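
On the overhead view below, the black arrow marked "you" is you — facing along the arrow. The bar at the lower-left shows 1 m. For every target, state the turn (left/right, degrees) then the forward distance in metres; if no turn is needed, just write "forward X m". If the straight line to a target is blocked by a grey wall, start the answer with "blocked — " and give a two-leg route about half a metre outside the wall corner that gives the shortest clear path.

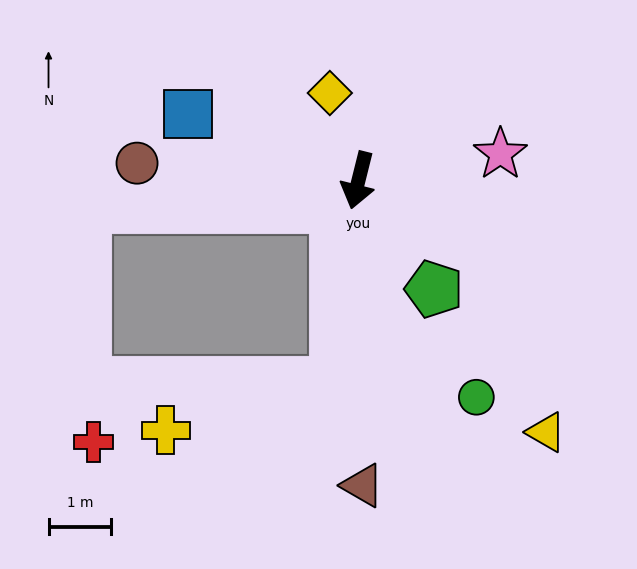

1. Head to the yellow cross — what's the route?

blocked — turn left 8°, forward 3.3 m, then turn right 69°, forward 2.8 m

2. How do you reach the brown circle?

turn right 80°, forward 3.5 m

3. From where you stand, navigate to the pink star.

turn left 115°, forward 2.3 m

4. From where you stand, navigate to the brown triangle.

turn left 15°, forward 4.9 m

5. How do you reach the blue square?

turn right 97°, forward 2.9 m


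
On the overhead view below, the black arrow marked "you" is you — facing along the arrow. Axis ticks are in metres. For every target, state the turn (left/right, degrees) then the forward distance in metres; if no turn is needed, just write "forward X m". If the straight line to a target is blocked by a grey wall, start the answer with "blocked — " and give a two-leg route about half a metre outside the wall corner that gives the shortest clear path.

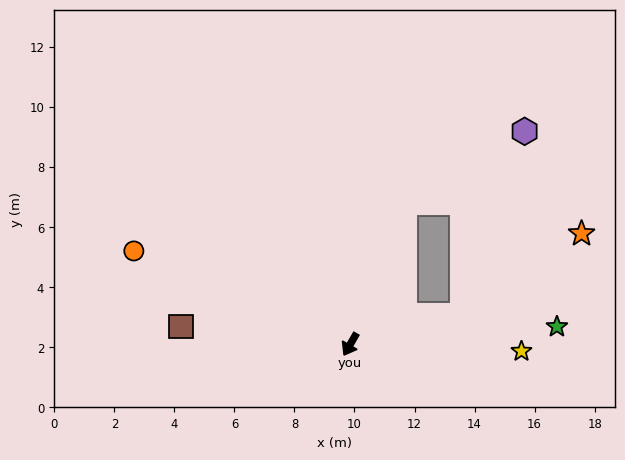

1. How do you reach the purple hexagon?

blocked — turn right 171°, forward 5.1 m, then turn right 38°, forward 4.6 m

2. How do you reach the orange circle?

turn right 83°, forward 7.9 m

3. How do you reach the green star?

turn left 125°, forward 6.9 m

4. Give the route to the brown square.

turn right 66°, forward 5.7 m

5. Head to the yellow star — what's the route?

turn left 118°, forward 5.7 m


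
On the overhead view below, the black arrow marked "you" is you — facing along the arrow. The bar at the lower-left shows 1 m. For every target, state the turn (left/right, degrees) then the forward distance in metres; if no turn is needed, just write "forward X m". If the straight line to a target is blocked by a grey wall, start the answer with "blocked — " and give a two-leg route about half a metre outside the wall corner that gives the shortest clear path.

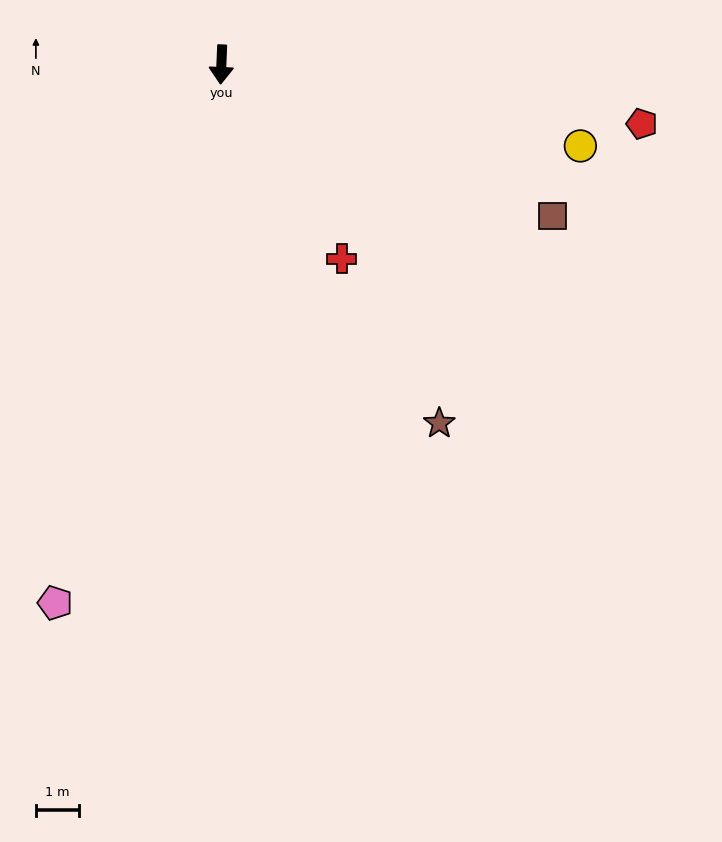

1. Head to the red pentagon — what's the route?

turn left 84°, forward 9.9 m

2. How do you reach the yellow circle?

turn left 80°, forward 8.6 m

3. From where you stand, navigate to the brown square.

turn left 68°, forward 8.5 m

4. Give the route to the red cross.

turn left 34°, forward 5.3 m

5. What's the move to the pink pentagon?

turn right 15°, forward 13.1 m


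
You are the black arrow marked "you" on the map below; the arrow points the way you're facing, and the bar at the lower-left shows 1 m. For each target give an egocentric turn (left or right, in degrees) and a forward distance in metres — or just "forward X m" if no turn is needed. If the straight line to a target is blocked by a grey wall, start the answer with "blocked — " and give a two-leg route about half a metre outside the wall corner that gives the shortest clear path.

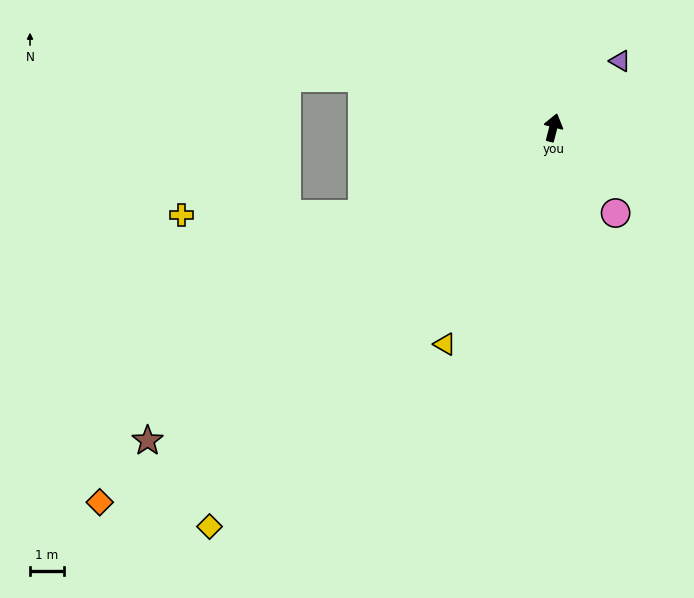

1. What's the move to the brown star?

turn left 142°, forward 15.0 m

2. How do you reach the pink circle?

turn right 129°, forward 3.1 m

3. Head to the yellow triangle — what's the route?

turn left 168°, forward 7.1 m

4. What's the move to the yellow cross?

blocked — turn left 129°, forward 6.2 m, then turn right 24°, forward 5.3 m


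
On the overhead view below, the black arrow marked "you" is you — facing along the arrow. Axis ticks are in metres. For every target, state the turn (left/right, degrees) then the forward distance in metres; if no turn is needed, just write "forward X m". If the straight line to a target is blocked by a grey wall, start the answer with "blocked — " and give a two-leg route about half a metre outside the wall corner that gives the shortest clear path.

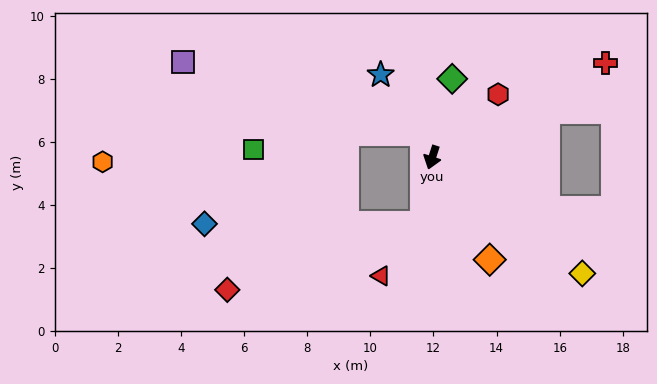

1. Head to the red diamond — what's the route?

blocked — turn left 11°, forward 2.1 m, then turn right 65°, forward 6.6 m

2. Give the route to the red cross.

turn left 136°, forward 6.2 m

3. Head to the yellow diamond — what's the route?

turn left 70°, forward 6.0 m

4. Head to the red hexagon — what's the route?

turn left 152°, forward 2.9 m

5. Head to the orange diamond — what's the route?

turn left 47°, forward 3.7 m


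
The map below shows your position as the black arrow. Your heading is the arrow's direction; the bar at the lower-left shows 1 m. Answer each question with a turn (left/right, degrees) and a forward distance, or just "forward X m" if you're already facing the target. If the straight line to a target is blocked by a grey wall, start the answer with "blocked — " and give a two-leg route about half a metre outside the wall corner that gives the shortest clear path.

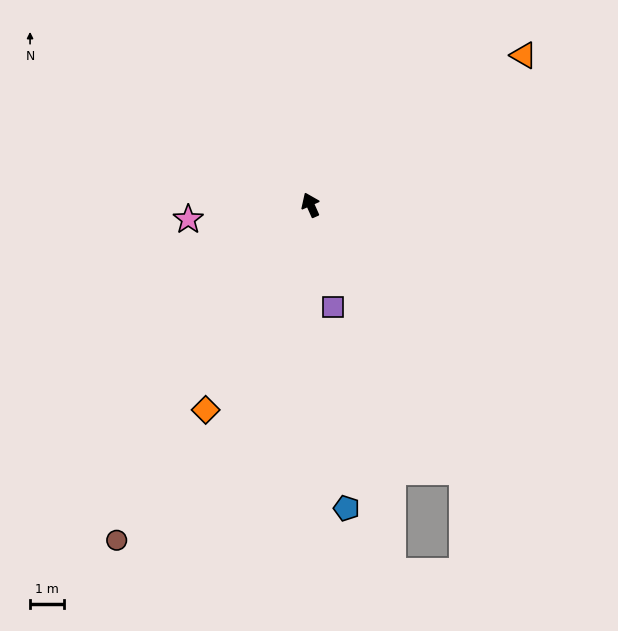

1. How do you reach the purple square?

turn left 168°, forward 3.1 m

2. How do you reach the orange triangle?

turn right 79°, forward 7.8 m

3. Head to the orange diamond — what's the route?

turn left 129°, forward 6.9 m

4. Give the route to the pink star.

turn left 73°, forward 3.7 m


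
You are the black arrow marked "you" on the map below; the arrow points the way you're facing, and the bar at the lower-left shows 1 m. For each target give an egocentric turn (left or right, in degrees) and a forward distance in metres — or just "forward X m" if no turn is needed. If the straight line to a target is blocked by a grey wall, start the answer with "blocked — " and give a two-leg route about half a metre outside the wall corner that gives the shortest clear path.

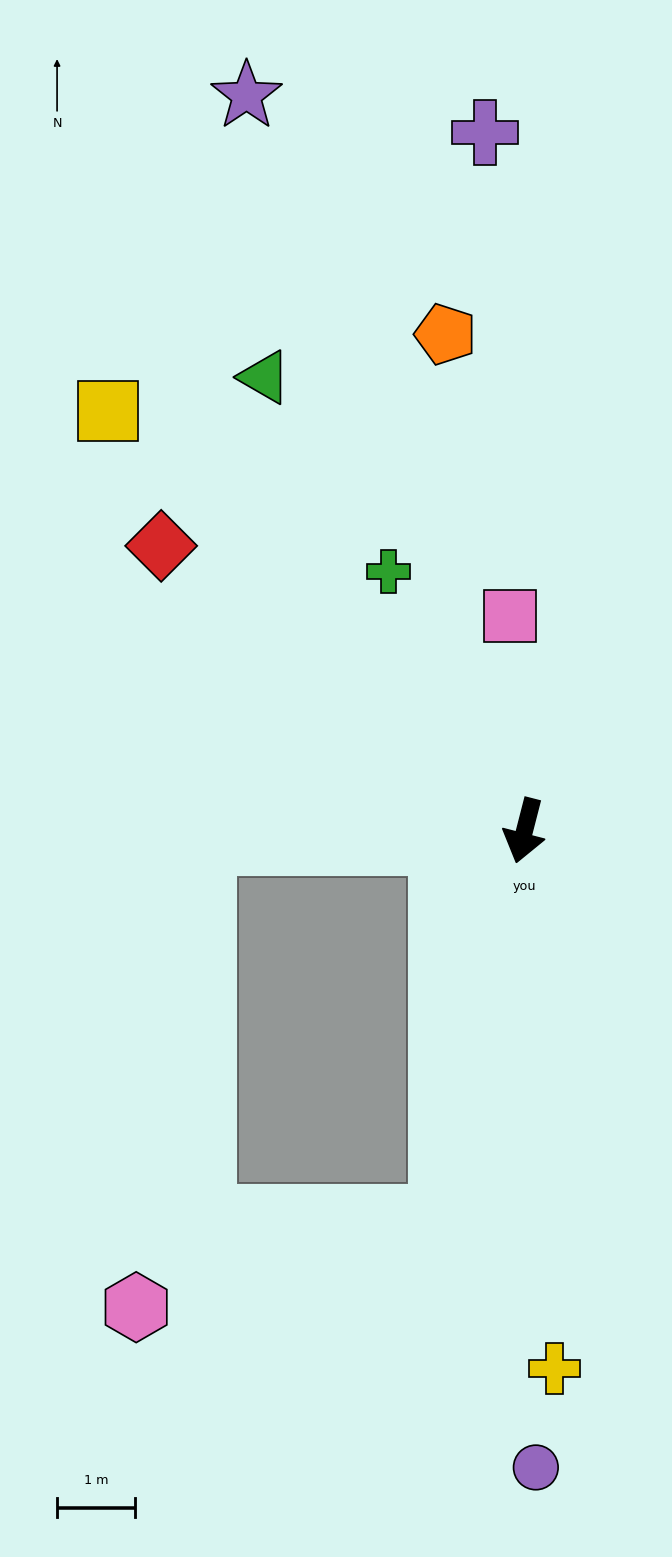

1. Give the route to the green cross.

turn right 138°, forward 3.7 m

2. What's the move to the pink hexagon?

blocked — turn left 2°, forward 5.1 m, then turn right 61°, forward 4.1 m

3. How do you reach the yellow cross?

turn left 18°, forward 6.9 m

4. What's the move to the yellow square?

turn right 121°, forward 7.6 m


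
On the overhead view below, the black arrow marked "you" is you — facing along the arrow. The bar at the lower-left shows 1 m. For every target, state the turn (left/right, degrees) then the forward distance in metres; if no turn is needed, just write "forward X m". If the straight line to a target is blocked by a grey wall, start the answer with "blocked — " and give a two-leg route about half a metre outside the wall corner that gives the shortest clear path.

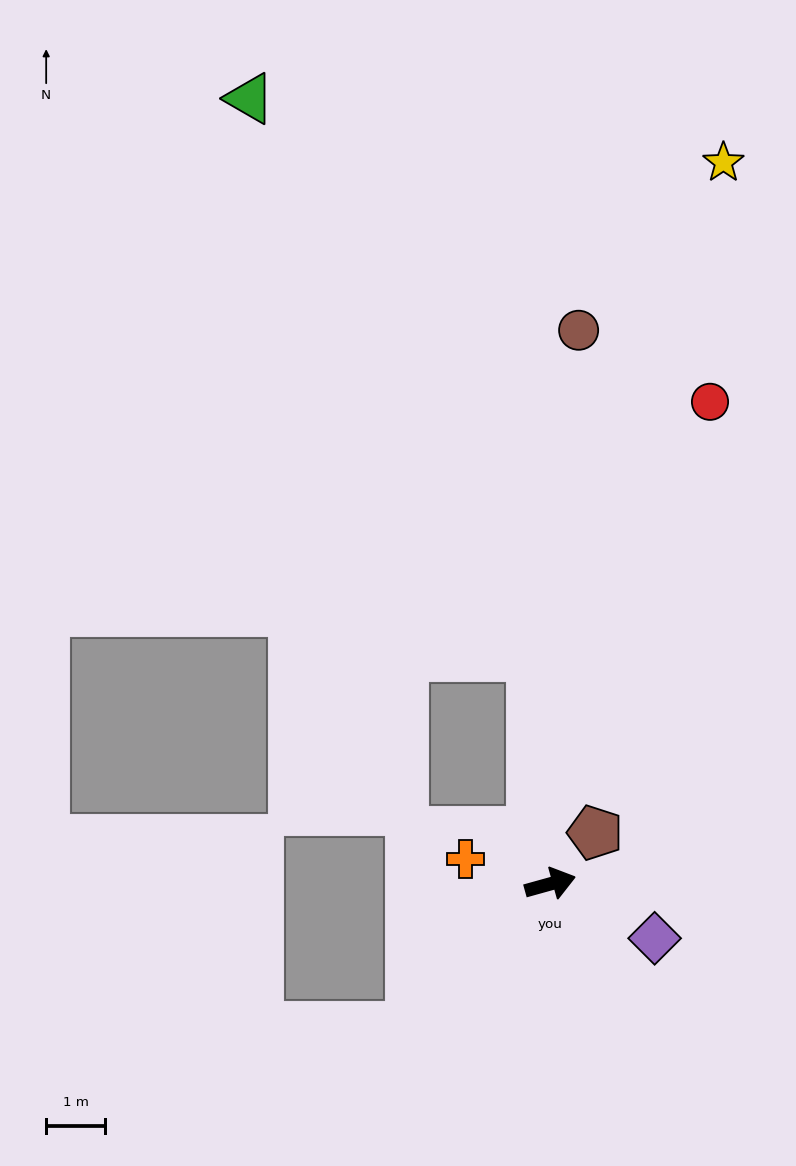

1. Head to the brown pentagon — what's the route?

turn left 33°, forward 1.2 m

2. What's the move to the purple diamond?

turn right 43°, forward 2.0 m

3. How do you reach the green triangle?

blocked — turn left 79°, forward 3.9 m, then turn left 22°, forward 10.6 m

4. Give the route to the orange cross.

turn left 148°, forward 1.5 m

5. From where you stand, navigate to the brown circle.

turn left 72°, forward 9.4 m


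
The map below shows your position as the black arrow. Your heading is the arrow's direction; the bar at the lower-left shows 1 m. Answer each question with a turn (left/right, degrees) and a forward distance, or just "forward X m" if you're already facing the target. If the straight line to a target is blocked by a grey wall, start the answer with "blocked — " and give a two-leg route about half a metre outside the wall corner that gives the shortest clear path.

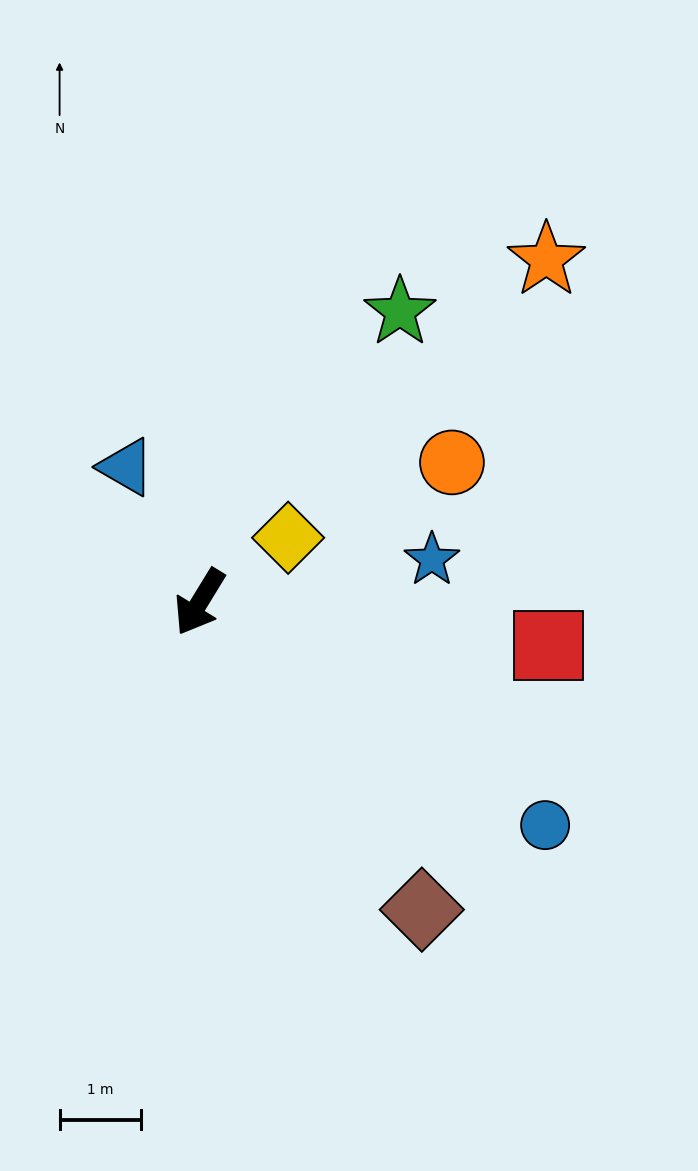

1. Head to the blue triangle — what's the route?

turn right 120°, forward 1.9 m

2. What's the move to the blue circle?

turn left 89°, forward 5.1 m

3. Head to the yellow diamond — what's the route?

turn left 158°, forward 1.3 m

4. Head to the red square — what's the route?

turn left 114°, forward 4.3 m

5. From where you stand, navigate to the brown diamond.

turn left 67°, forward 4.7 m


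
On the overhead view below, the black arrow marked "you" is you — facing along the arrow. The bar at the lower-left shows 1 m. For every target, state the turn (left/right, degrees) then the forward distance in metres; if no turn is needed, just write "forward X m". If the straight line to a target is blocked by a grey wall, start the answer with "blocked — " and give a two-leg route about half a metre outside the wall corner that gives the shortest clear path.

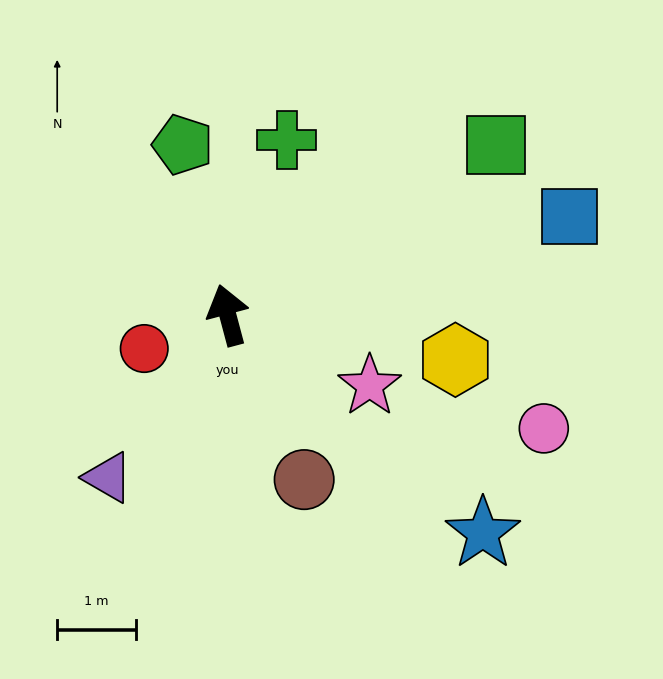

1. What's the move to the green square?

turn right 73°, forward 4.1 m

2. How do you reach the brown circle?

turn right 170°, forward 2.3 m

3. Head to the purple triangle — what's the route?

turn left 129°, forward 2.6 m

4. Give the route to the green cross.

turn right 34°, forward 2.4 m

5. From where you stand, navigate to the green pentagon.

forward 2.2 m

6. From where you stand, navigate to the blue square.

turn right 89°, forward 4.5 m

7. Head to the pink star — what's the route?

turn right 131°, forward 2.0 m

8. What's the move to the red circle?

turn left 97°, forward 1.1 m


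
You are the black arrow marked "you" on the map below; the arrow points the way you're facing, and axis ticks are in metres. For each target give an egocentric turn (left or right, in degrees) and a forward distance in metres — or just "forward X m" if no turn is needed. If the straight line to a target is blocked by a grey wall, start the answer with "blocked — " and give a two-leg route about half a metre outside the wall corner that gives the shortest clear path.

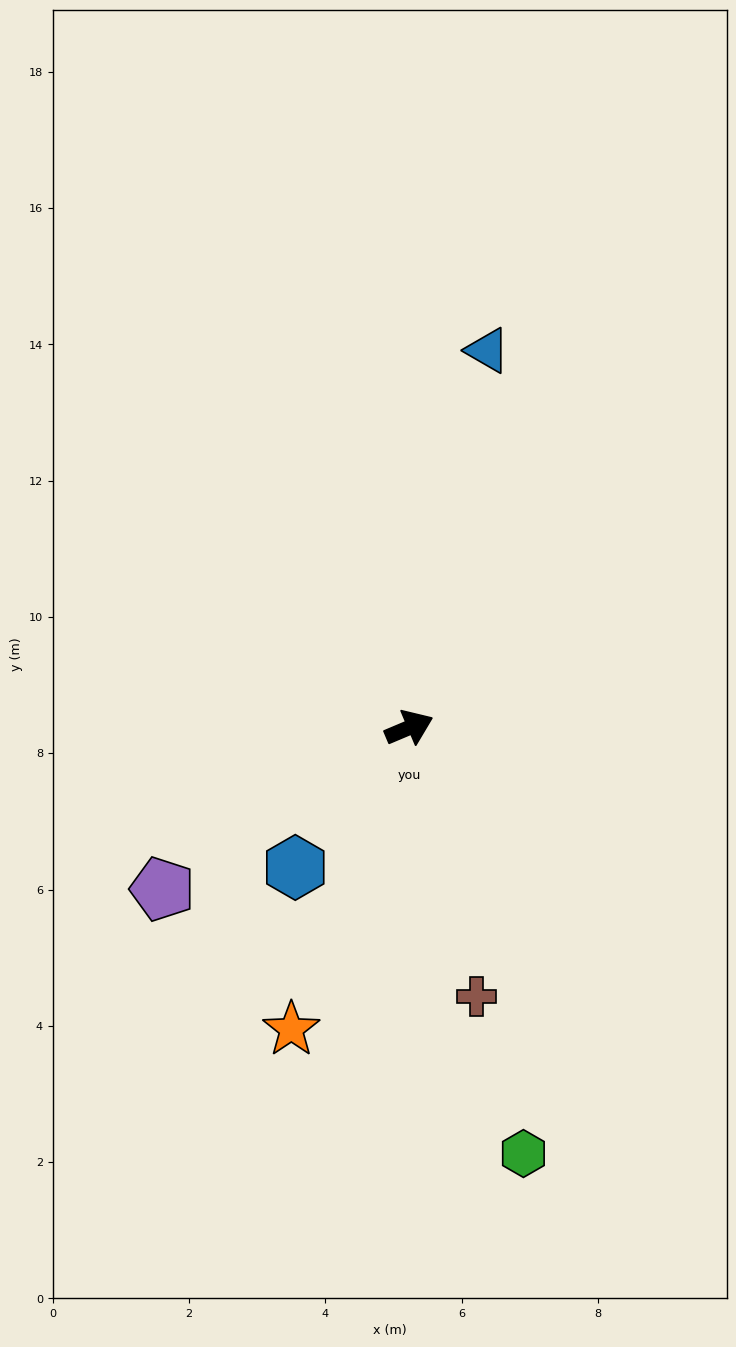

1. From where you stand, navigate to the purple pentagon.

turn right 170°, forward 4.3 m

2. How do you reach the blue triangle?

turn left 55°, forward 5.7 m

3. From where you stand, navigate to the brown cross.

turn right 99°, forward 4.1 m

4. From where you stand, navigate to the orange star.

turn right 134°, forward 4.8 m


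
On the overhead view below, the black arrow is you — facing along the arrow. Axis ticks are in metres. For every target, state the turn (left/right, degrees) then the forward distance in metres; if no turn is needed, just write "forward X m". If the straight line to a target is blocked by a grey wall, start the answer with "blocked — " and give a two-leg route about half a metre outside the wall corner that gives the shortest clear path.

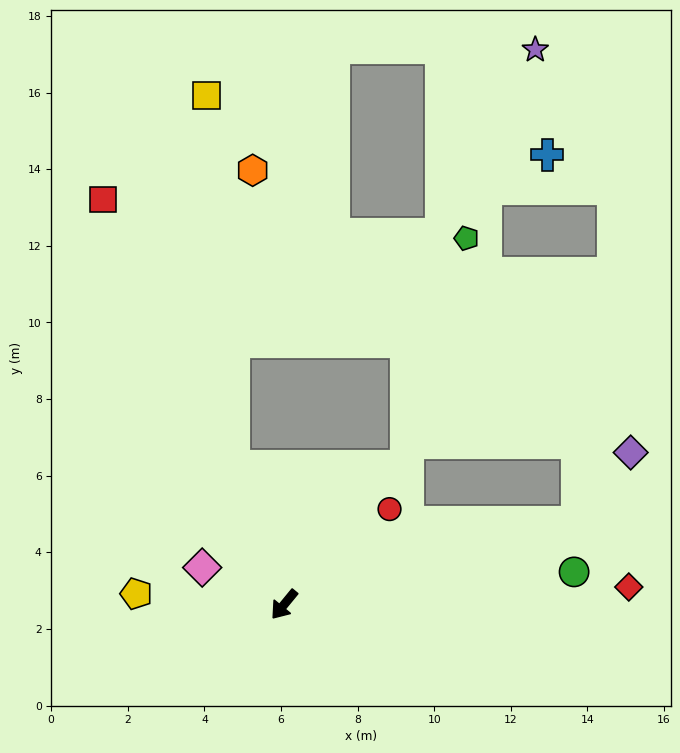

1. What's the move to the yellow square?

blocked — turn right 121°, forward 3.8 m, then turn right 15°, forward 9.7 m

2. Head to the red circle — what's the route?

turn left 172°, forward 3.7 m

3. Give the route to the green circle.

turn left 136°, forward 7.6 m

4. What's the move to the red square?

turn right 116°, forward 11.6 m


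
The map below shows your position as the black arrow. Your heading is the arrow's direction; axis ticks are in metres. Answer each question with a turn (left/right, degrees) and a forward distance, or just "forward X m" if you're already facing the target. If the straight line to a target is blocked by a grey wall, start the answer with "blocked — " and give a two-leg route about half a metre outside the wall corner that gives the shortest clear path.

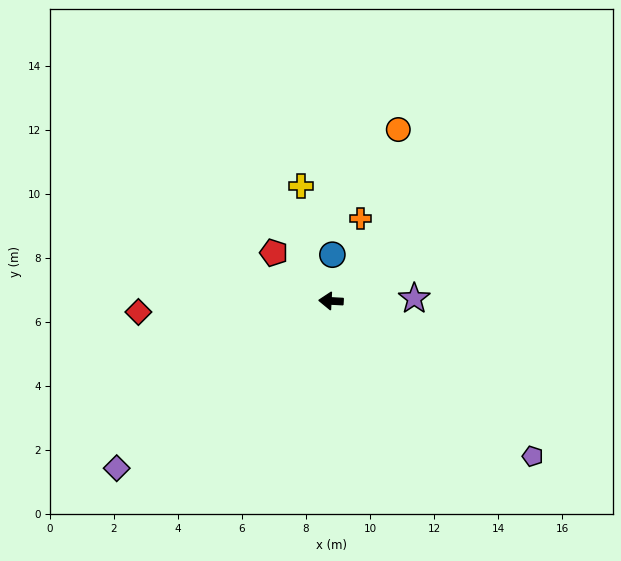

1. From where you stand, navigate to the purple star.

turn right 175°, forward 2.6 m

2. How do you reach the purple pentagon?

turn left 145°, forward 7.9 m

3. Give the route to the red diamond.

turn left 6°, forward 6.0 m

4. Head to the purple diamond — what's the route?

turn left 41°, forward 8.5 m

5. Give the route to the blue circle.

turn right 89°, forward 1.4 m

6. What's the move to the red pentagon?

turn right 37°, forward 2.3 m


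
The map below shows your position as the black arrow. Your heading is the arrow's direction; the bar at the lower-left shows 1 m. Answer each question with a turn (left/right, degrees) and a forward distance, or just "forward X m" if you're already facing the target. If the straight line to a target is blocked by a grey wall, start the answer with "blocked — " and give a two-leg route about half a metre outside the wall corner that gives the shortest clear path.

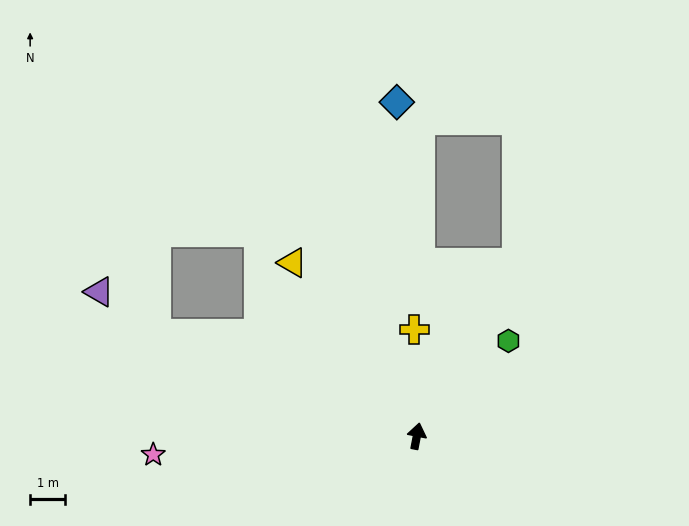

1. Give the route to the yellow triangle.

turn left 47°, forward 6.1 m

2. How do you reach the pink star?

turn left 105°, forward 7.6 m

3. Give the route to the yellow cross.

turn left 12°, forward 3.1 m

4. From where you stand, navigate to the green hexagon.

turn right 33°, forward 3.8 m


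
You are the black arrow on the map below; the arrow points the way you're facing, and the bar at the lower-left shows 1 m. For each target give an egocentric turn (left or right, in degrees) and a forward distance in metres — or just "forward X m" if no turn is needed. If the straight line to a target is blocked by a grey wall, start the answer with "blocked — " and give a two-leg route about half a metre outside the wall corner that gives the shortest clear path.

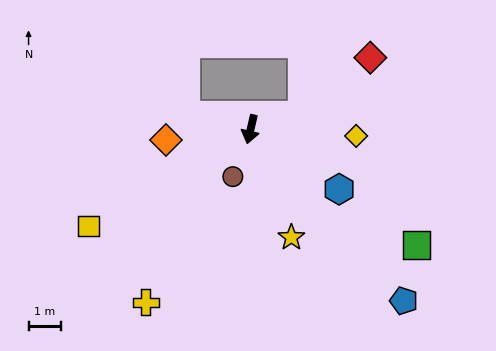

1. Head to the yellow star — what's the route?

turn left 34°, forward 3.5 m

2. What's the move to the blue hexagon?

turn left 69°, forward 3.2 m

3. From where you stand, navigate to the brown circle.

turn right 7°, forward 1.5 m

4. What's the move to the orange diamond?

turn right 70°, forward 2.6 m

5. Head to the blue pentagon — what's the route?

turn left 55°, forward 7.0 m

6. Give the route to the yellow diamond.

turn left 100°, forward 3.2 m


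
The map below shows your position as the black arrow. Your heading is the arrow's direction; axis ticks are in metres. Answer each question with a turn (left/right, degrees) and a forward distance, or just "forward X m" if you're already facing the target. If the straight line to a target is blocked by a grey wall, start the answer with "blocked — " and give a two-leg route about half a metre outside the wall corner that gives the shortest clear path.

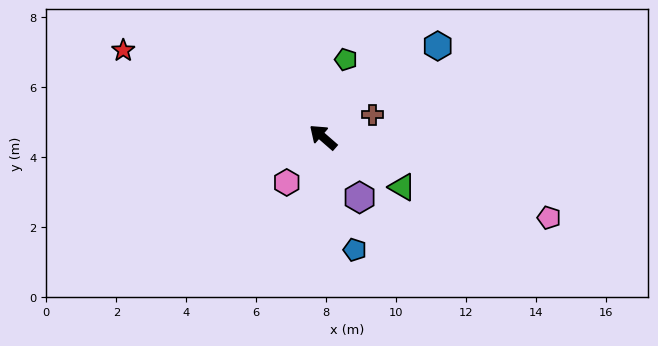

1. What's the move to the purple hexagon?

turn left 162°, forward 2.0 m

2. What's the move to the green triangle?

turn right 171°, forward 2.7 m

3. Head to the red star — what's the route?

turn left 18°, forward 6.2 m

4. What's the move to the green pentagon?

turn right 65°, forward 2.3 m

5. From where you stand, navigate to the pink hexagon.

turn left 92°, forward 1.7 m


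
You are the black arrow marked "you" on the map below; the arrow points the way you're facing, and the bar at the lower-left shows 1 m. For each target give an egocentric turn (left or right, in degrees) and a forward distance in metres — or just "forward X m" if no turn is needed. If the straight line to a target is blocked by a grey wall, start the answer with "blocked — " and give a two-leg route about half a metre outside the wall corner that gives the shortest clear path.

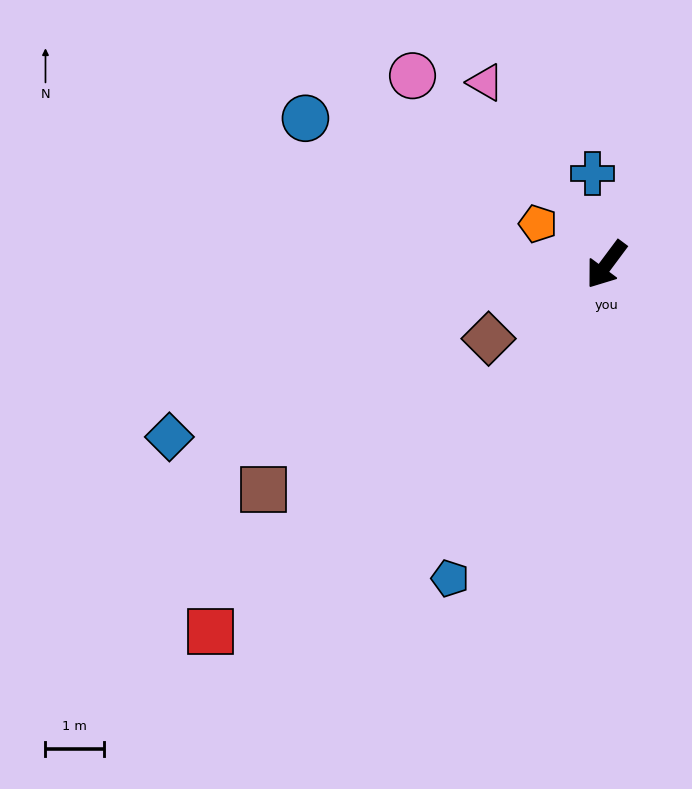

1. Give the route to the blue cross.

turn right 135°, forward 1.6 m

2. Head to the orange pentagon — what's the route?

turn right 84°, forward 1.4 m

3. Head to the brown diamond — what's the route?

turn right 21°, forward 2.4 m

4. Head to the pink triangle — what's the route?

turn right 110°, forward 3.7 m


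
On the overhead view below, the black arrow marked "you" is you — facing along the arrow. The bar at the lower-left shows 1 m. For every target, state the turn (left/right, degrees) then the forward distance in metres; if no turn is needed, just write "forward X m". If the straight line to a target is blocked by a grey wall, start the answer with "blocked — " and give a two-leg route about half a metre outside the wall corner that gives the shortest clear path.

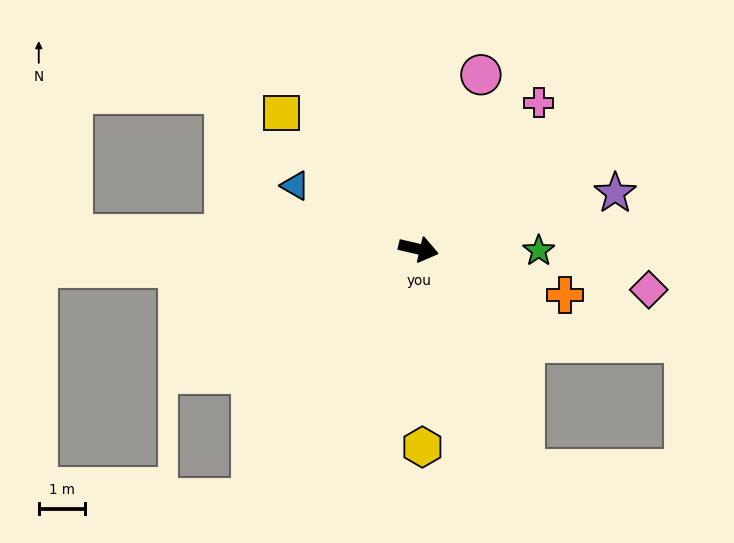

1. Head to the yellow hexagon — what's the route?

turn right 76°, forward 4.2 m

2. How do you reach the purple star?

turn left 29°, forward 4.4 m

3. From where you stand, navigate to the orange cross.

turn right 4°, forward 3.3 m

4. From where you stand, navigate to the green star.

turn left 12°, forward 2.6 m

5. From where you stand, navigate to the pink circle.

turn left 83°, forward 4.0 m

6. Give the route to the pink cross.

turn left 64°, forward 4.1 m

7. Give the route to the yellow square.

turn left 148°, forward 4.1 m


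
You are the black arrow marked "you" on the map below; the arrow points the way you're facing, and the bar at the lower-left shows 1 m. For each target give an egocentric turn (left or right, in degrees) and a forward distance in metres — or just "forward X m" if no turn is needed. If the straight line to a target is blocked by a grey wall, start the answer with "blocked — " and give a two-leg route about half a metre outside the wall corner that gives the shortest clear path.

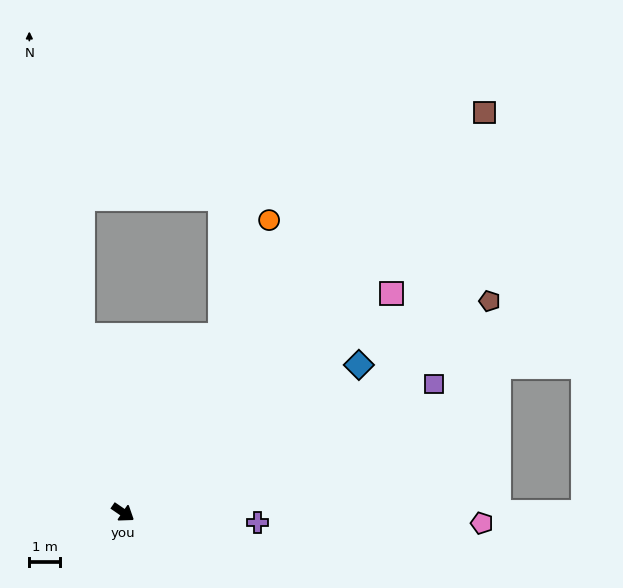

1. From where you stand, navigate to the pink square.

turn left 74°, forward 11.1 m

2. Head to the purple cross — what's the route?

turn left 30°, forward 4.3 m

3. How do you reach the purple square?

turn left 57°, forward 10.8 m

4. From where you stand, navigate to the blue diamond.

turn left 66°, forward 8.9 m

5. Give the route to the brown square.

turn left 82°, forward 17.3 m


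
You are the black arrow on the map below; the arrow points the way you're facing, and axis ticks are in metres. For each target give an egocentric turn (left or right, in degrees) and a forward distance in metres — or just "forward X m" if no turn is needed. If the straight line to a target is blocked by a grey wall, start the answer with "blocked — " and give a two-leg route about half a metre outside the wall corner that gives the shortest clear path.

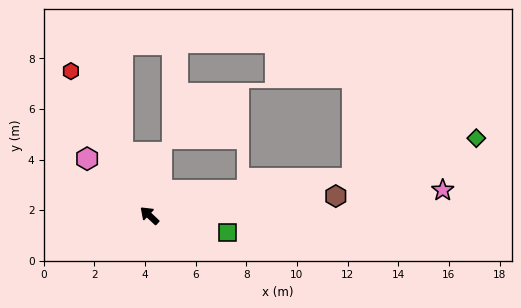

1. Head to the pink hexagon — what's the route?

forward 3.3 m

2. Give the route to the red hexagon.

turn right 18°, forward 6.5 m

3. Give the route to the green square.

turn right 149°, forward 3.2 m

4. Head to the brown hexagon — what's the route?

turn right 131°, forward 7.4 m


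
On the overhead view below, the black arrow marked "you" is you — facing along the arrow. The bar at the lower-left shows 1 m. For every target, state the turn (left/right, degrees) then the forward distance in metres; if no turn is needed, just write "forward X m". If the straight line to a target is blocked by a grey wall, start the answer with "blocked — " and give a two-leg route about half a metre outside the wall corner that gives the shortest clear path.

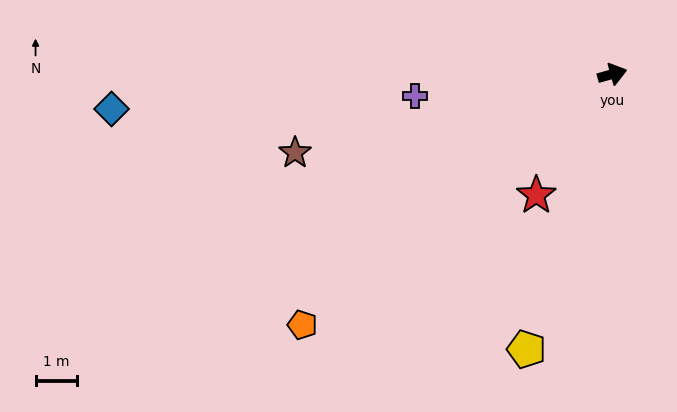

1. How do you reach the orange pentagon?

turn right 157°, forward 9.7 m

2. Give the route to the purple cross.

turn left 171°, forward 4.8 m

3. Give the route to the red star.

turn right 138°, forward 3.5 m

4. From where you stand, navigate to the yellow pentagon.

turn right 123°, forward 7.0 m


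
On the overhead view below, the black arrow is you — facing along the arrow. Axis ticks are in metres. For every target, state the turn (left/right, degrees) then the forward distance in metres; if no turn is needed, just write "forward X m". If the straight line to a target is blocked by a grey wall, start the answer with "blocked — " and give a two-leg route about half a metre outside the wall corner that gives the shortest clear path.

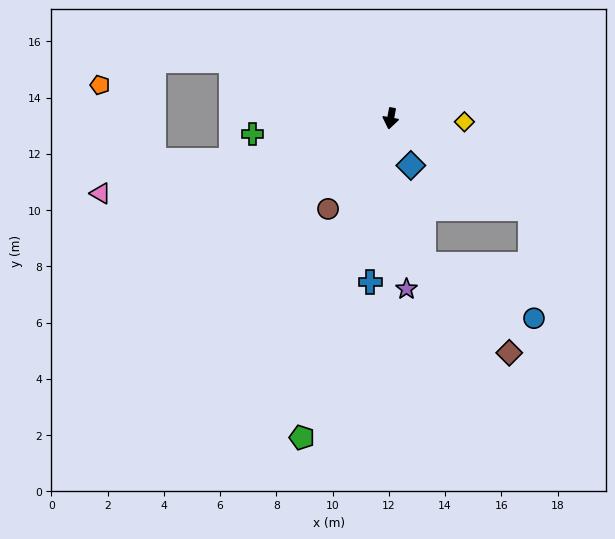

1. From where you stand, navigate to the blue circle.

blocked — turn left 67°, forward 5.9 m, then turn right 54°, forward 3.9 m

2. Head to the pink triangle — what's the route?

turn right 65°, forward 10.7 m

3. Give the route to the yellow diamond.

turn left 98°, forward 2.6 m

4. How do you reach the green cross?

turn right 73°, forward 4.9 m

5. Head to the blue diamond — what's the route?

turn left 34°, forward 1.8 m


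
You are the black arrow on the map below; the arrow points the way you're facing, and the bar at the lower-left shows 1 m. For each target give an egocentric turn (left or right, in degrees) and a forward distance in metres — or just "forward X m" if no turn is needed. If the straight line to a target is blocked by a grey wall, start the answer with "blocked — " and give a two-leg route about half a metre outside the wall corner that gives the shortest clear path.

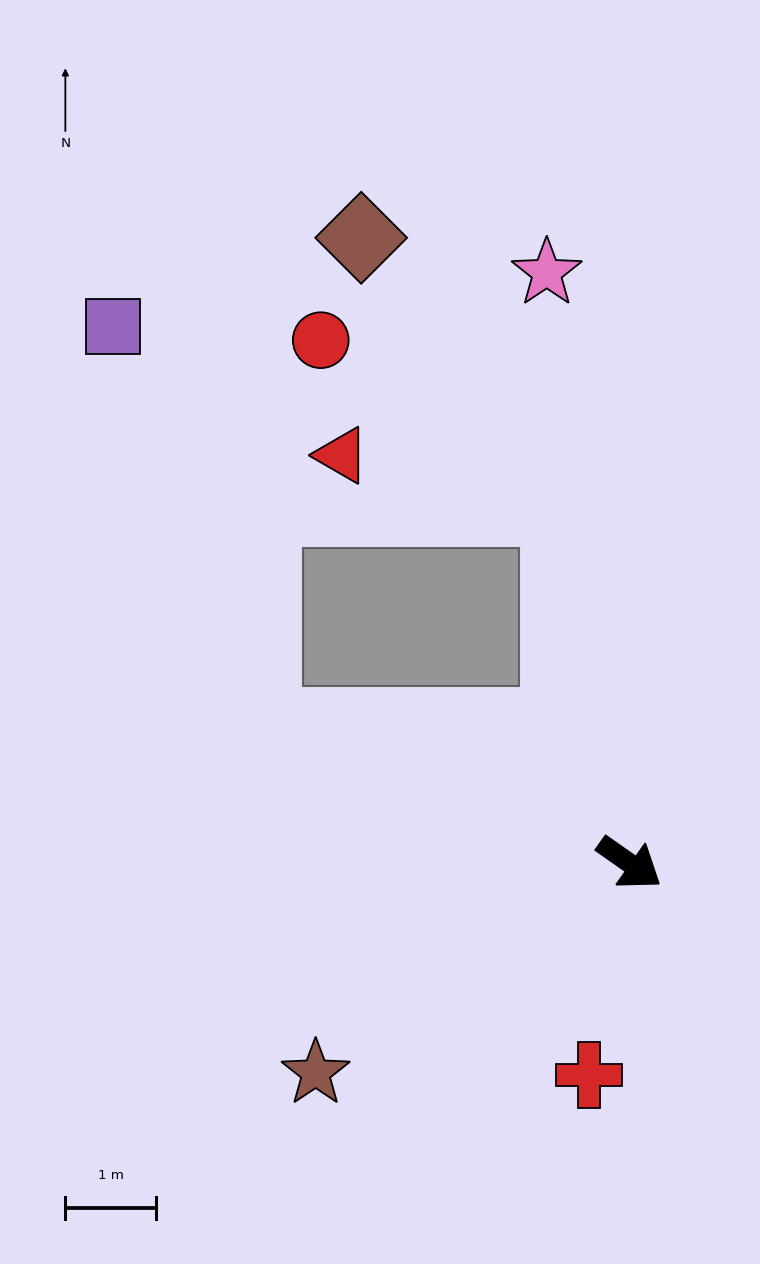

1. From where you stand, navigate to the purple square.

blocked — turn right 165°, forward 4.3 m, then turn right 50°, forward 4.7 m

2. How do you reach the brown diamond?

blocked — turn left 136°, forward 4.0 m, then turn left 25°, forward 3.7 m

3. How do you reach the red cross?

turn right 66°, forward 2.4 m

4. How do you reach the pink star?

turn left 133°, forward 6.6 m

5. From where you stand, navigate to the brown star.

turn right 111°, forward 4.2 m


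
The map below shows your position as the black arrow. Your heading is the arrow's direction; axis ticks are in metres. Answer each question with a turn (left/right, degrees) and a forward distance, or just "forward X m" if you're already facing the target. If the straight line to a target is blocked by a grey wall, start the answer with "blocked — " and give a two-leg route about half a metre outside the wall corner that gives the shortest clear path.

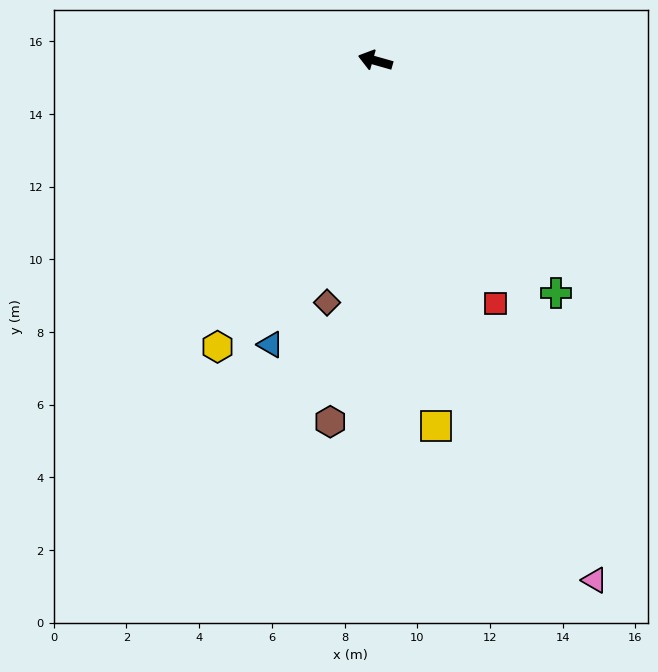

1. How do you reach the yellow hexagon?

turn left 77°, forward 9.0 m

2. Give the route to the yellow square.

turn left 115°, forward 10.2 m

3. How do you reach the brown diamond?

turn left 95°, forward 6.8 m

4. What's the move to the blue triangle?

turn left 86°, forward 8.3 m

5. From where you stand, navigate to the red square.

turn left 132°, forward 7.5 m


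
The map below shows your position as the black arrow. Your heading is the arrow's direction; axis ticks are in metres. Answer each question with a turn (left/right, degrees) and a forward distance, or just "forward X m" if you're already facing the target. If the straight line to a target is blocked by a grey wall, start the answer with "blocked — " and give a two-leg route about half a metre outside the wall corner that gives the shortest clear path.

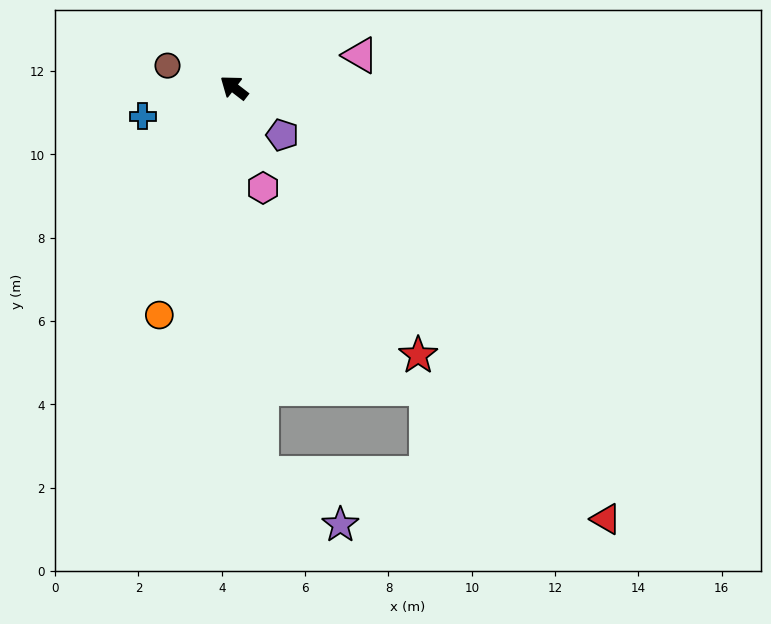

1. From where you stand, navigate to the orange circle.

turn left 109°, forward 5.7 m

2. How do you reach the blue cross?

turn left 55°, forward 2.3 m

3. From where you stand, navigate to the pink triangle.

turn right 128°, forward 3.1 m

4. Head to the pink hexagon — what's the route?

turn left 144°, forward 2.5 m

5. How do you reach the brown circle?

turn left 19°, forward 1.7 m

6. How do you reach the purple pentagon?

turn left 173°, forward 1.6 m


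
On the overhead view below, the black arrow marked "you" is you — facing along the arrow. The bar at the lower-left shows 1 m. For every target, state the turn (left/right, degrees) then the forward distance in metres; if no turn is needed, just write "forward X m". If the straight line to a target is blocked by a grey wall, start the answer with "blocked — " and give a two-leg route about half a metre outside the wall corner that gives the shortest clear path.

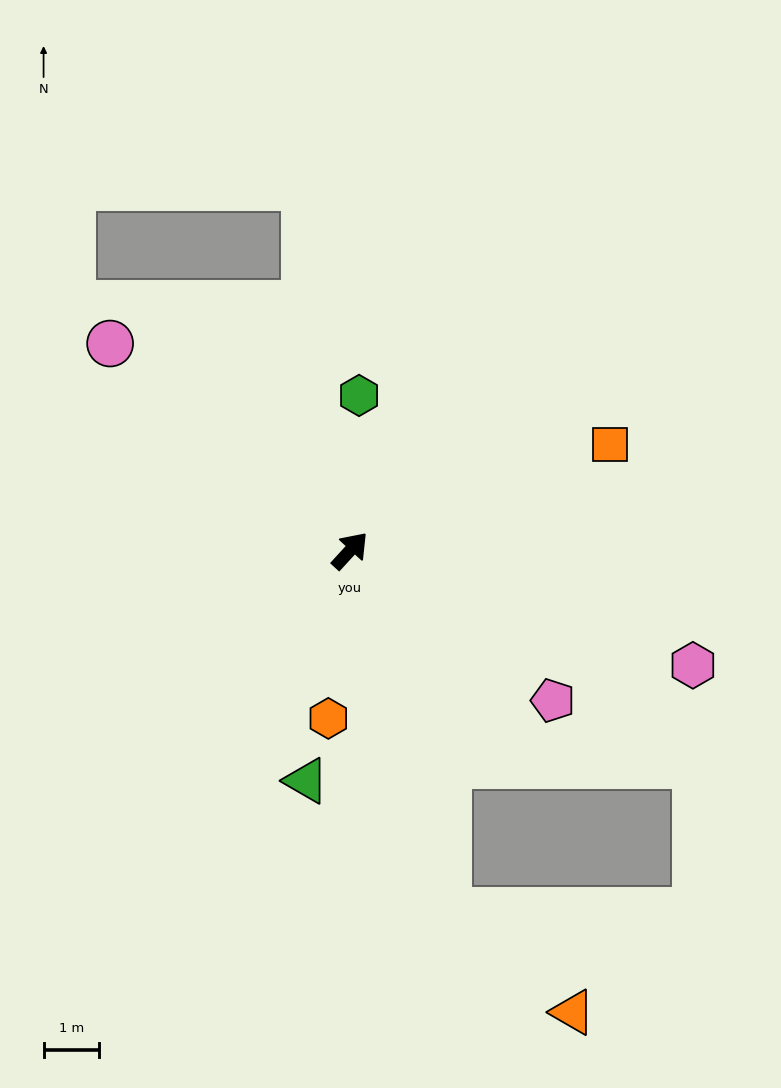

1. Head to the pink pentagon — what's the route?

turn right 84°, forward 4.6 m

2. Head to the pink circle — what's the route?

turn left 92°, forward 5.7 m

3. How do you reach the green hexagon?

turn left 39°, forward 2.8 m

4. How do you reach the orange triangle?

blocked — turn right 122°, forward 6.7 m, then turn left 35°, forward 2.9 m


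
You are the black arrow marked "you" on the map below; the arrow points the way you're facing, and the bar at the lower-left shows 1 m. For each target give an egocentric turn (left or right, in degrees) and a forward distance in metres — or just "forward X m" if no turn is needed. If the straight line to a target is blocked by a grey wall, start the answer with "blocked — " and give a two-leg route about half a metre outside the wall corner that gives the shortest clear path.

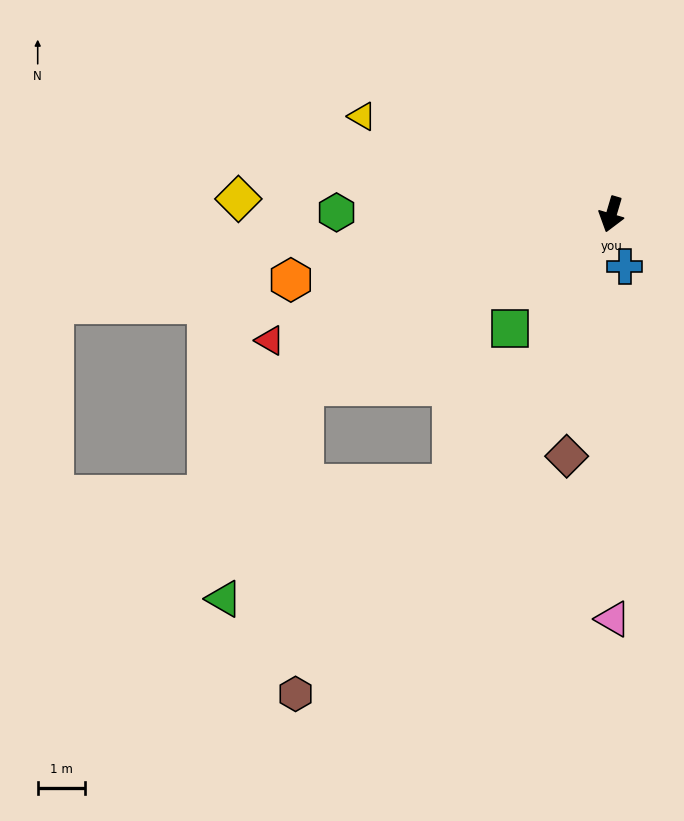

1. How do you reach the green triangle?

blocked — turn right 44°, forward 7.5 m, then turn left 40°, forward 4.8 m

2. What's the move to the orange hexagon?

turn right 62°, forward 7.0 m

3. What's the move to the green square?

turn right 25°, forward 3.3 m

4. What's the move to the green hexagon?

turn right 74°, forward 5.8 m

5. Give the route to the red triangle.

turn right 53°, forward 7.7 m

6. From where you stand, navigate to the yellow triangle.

turn right 95°, forward 5.7 m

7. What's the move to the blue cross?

turn left 31°, forward 1.1 m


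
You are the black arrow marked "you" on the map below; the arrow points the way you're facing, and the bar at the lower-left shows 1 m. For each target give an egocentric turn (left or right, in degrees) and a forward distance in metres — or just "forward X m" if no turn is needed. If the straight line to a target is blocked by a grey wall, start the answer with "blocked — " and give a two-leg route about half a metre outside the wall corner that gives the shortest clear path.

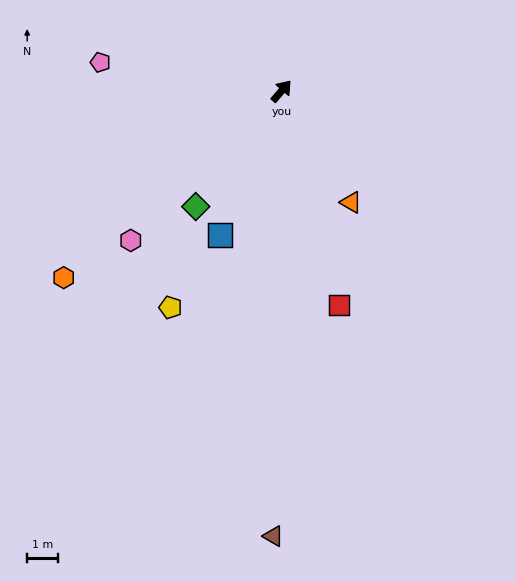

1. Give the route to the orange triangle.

turn right 107°, forward 4.3 m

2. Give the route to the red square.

turn right 124°, forward 7.3 m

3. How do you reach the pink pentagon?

turn left 122°, forward 6.0 m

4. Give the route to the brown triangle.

turn right 140°, forward 14.6 m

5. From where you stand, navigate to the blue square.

turn right 162°, forward 5.1 m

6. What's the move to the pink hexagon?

turn left 176°, forward 6.9 m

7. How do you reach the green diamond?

turn right 176°, forward 4.7 m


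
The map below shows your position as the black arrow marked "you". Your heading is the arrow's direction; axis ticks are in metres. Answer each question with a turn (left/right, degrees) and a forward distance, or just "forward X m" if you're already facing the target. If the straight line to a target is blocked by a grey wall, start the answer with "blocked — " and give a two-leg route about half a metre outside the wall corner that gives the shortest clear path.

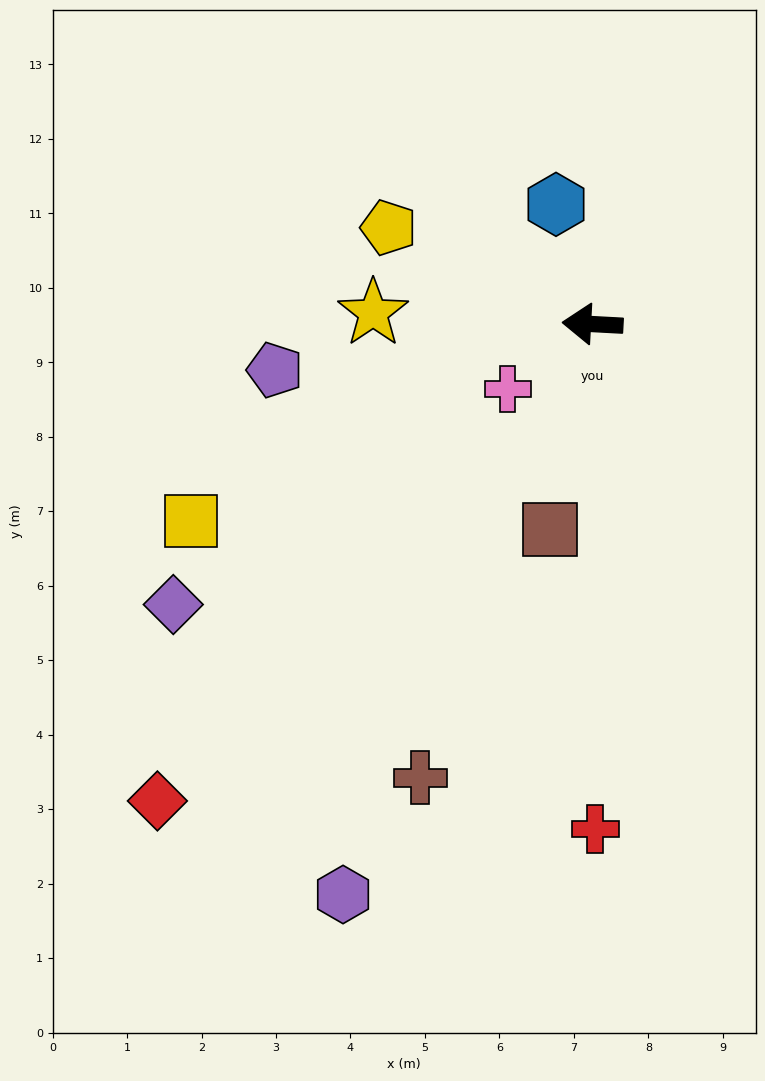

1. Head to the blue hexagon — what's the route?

turn right 70°, forward 1.7 m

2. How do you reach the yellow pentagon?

turn right 22°, forward 3.0 m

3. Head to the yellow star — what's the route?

forward 3.0 m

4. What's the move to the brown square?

turn left 81°, forward 2.8 m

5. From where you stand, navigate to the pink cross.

turn left 40°, forward 1.4 m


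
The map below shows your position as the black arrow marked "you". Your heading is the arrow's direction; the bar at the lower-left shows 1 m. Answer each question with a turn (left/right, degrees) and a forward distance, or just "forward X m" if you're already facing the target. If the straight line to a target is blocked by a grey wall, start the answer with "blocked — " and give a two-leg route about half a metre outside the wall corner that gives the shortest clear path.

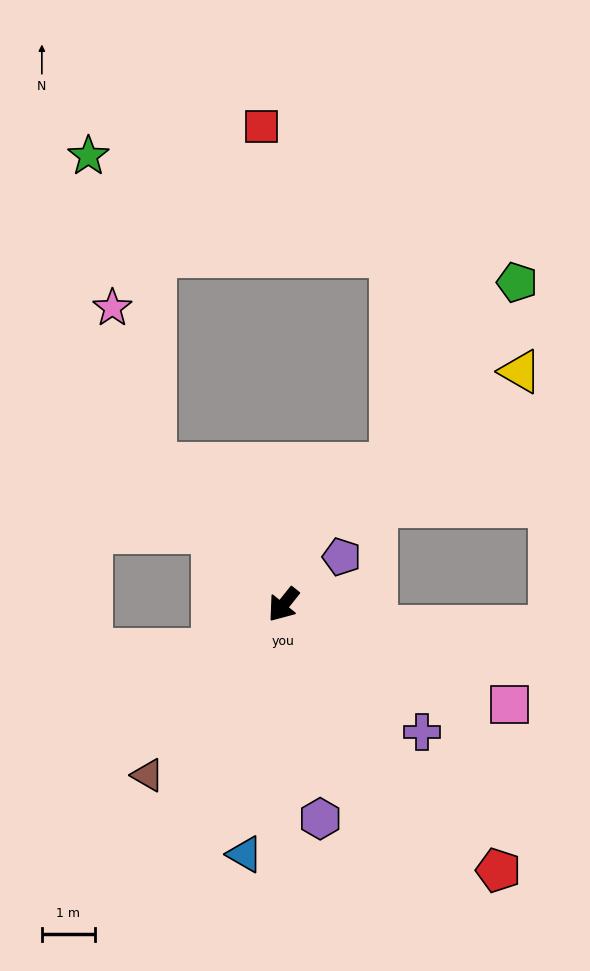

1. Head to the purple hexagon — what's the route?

turn left 48°, forward 4.1 m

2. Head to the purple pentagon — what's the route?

turn left 168°, forward 1.4 m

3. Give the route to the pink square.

turn left 105°, forward 4.7 m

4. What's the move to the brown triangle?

forward 4.1 m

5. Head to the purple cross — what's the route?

turn left 86°, forward 3.5 m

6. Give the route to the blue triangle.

turn left 30°, forward 4.8 m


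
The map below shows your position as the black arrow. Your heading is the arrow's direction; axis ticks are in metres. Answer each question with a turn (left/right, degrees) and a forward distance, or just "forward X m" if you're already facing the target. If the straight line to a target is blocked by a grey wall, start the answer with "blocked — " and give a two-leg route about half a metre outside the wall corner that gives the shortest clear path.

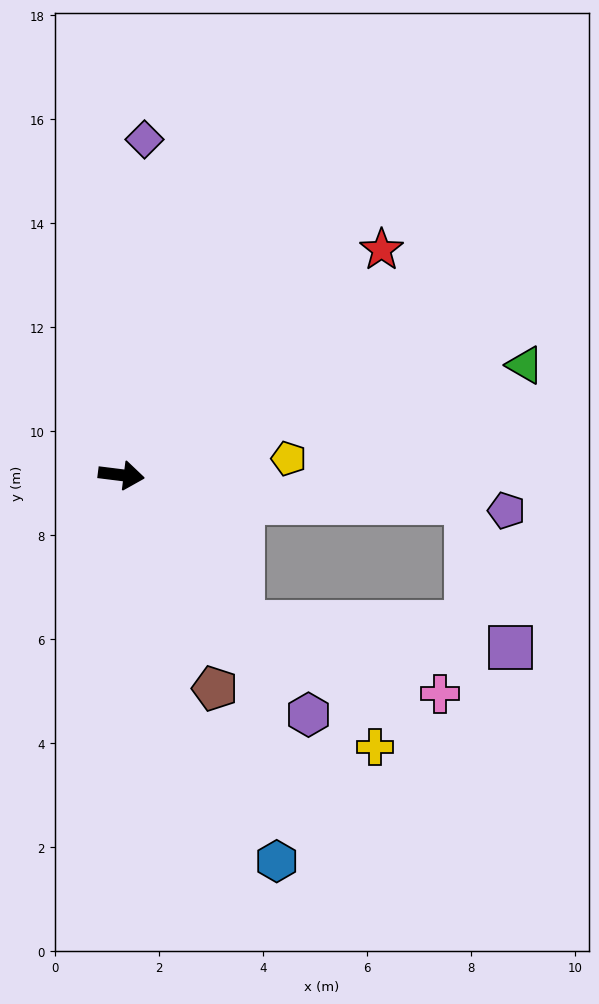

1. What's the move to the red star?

turn left 48°, forward 6.6 m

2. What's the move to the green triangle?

turn left 22°, forward 8.0 m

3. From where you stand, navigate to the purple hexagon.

turn right 45°, forward 5.8 m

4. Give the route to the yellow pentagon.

turn left 13°, forward 3.2 m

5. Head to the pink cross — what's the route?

blocked — turn right 44°, forward 3.7 m, then turn left 31°, forward 4.0 m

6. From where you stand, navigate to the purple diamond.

turn left 93°, forward 6.5 m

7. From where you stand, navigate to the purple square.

blocked — turn right 44°, forward 3.7 m, then turn left 46°, forward 5.2 m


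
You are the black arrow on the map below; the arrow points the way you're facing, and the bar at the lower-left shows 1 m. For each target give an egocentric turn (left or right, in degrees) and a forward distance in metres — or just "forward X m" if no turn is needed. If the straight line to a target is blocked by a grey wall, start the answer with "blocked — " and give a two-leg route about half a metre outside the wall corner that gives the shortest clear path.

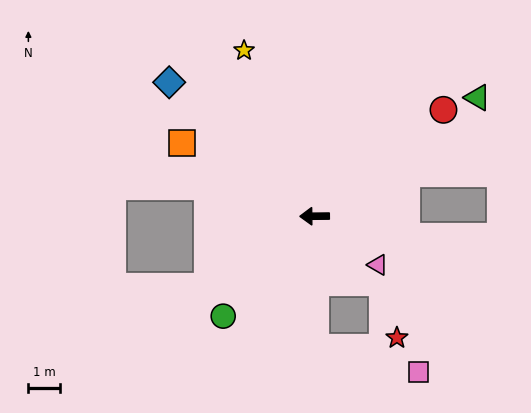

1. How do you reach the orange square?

turn right 29°, forward 4.8 m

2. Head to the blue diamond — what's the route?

turn right 43°, forward 6.3 m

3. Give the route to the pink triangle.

turn left 142°, forward 2.5 m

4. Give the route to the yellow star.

turn right 68°, forward 5.7 m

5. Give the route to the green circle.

turn left 47°, forward 4.3 m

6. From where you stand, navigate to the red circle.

turn right 141°, forward 5.3 m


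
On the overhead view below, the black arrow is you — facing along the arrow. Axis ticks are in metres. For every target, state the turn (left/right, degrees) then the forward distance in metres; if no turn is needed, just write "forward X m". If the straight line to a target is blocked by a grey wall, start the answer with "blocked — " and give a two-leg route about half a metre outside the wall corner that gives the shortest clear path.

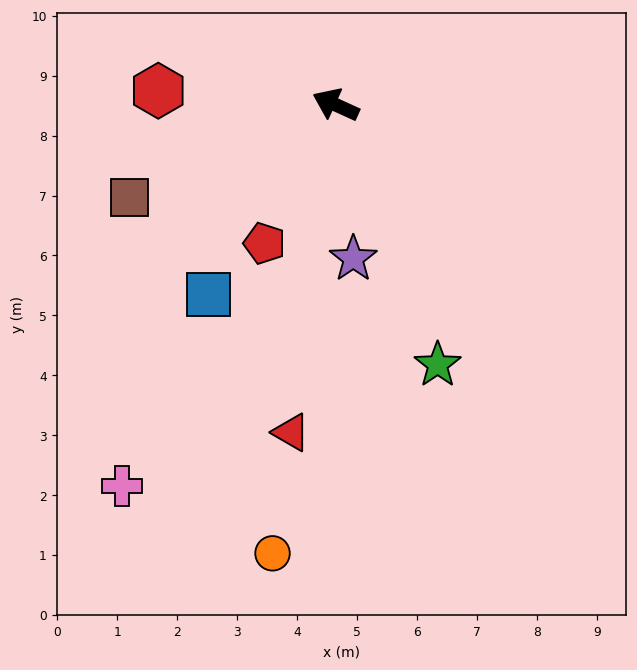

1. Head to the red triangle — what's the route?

turn left 107°, forward 5.5 m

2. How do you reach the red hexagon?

turn left 20°, forward 3.0 m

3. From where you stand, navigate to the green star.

turn left 136°, forward 4.7 m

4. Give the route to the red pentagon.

turn left 87°, forward 2.6 m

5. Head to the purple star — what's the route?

turn left 121°, forward 2.6 m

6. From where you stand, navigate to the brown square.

turn left 49°, forward 3.8 m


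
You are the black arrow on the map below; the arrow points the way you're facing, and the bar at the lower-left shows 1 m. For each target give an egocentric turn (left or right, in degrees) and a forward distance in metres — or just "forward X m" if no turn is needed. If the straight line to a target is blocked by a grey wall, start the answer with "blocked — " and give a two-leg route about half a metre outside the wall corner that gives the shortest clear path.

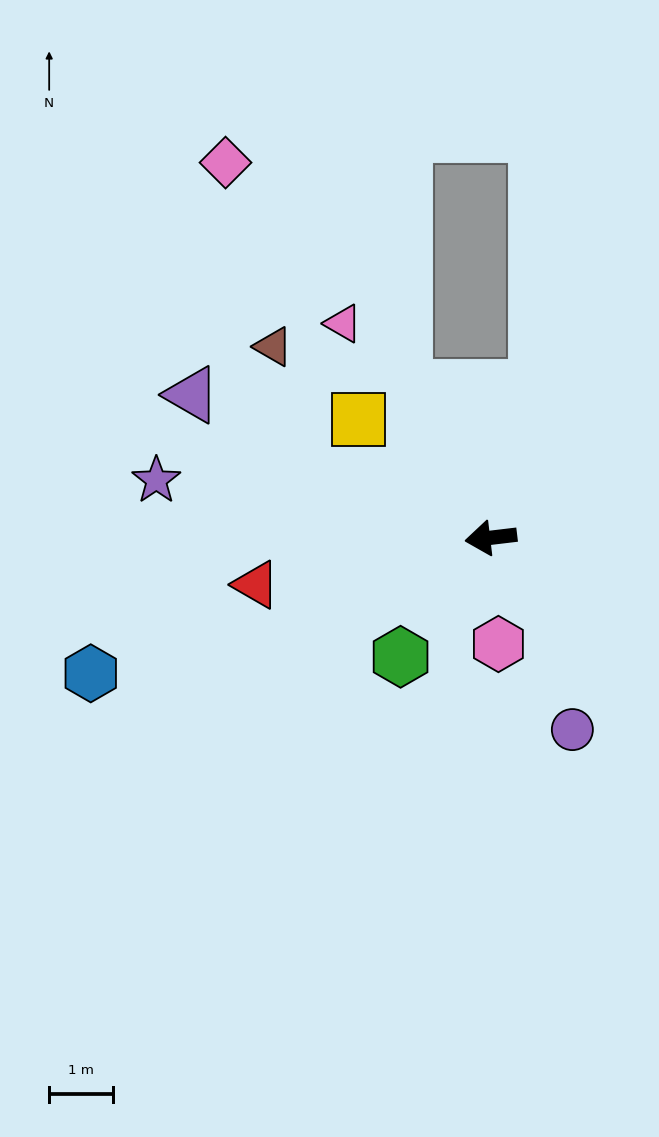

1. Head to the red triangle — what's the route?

turn left 5°, forward 3.7 m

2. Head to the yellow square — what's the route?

turn right 49°, forward 2.8 m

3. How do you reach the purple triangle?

turn right 32°, forward 5.2 m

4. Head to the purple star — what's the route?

turn right 17°, forward 5.3 m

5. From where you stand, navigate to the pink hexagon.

turn left 87°, forward 1.7 m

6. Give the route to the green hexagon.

turn left 46°, forward 2.3 m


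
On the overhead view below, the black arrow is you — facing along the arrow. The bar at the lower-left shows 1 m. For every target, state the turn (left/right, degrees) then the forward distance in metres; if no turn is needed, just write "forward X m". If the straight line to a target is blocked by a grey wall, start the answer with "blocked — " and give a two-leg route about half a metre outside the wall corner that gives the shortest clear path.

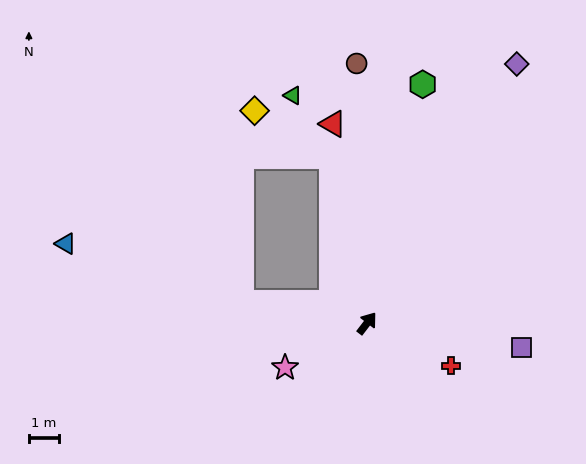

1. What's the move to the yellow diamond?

blocked — turn left 50°, forward 5.6 m, then turn left 47°, forward 2.9 m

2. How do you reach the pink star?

turn left 156°, forward 3.0 m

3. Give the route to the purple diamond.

turn left 8°, forward 9.8 m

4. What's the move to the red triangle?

turn left 47°, forward 6.6 m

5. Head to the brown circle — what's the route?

turn left 40°, forward 8.5 m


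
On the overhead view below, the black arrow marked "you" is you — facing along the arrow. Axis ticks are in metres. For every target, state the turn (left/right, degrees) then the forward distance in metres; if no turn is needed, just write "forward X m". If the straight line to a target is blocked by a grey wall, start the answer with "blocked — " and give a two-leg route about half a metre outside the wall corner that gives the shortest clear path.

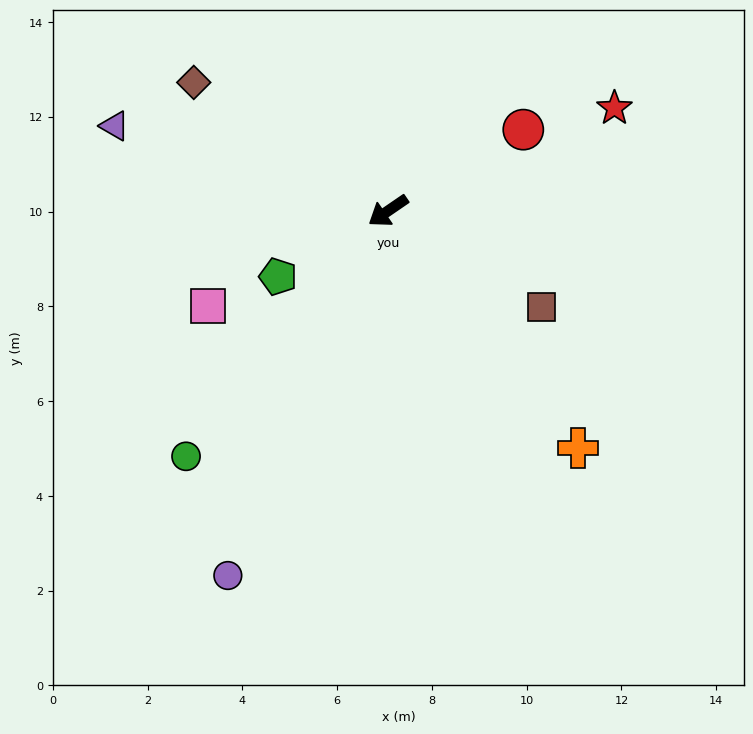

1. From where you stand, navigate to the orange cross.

turn left 94°, forward 6.4 m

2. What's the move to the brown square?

turn left 114°, forward 3.8 m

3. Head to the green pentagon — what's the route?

turn right 4°, forward 2.7 m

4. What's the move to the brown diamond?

turn right 68°, forward 4.9 m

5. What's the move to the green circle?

turn left 16°, forward 6.7 m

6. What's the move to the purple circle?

turn left 32°, forward 8.4 m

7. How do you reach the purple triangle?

turn right 52°, forward 6.0 m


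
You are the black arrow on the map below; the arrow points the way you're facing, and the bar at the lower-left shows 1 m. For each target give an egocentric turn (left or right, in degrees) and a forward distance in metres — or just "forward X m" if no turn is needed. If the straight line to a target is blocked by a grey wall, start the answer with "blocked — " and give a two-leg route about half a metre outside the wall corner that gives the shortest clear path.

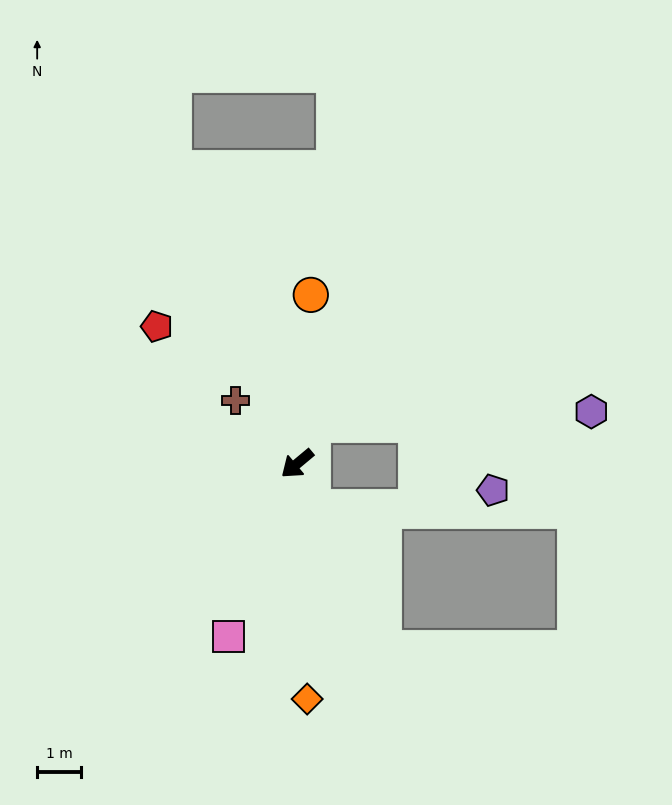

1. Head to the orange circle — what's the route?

turn right 134°, forward 3.9 m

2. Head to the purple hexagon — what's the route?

blocked — turn right 151°, forward 1.0 m, then turn right 66°, forward 6.4 m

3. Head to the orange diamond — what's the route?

turn left 53°, forward 5.4 m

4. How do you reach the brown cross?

turn right 85°, forward 2.0 m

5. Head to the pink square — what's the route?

turn left 28°, forward 4.3 m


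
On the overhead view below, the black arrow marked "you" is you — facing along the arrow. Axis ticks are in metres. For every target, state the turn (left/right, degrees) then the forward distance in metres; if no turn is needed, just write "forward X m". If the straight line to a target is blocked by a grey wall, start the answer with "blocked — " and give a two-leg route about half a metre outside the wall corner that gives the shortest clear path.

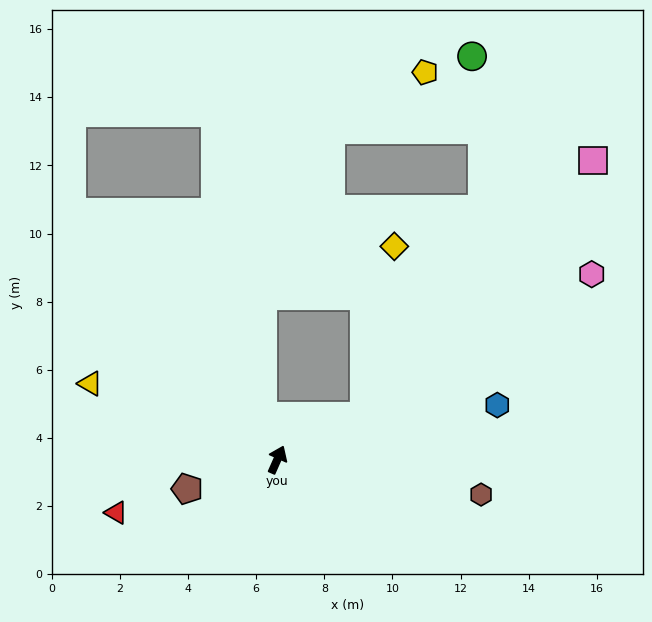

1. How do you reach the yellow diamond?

blocked — turn right 40°, forward 2.9 m, then turn left 54°, forward 5.1 m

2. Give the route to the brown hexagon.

turn right 76°, forward 6.1 m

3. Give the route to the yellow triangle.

turn left 92°, forward 5.9 m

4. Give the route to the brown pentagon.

turn left 132°, forward 2.8 m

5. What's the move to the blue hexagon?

turn right 52°, forward 6.7 m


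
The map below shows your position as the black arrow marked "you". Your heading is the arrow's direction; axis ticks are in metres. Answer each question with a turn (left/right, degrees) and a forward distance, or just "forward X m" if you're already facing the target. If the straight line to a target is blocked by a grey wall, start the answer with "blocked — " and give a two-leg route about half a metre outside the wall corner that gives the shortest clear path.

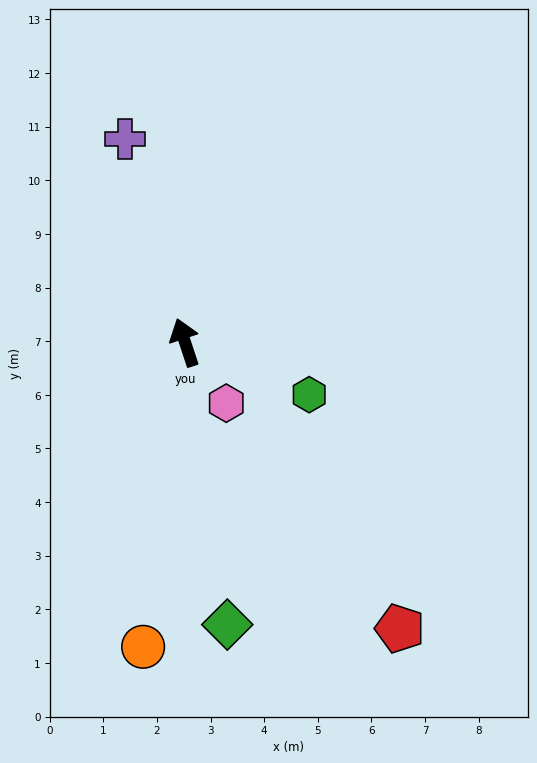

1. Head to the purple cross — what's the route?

forward 4.0 m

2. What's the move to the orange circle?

turn left 154°, forward 5.7 m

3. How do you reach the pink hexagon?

turn right 164°, forward 1.4 m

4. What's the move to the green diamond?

turn left 170°, forward 5.3 m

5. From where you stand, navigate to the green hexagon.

turn right 131°, forward 2.5 m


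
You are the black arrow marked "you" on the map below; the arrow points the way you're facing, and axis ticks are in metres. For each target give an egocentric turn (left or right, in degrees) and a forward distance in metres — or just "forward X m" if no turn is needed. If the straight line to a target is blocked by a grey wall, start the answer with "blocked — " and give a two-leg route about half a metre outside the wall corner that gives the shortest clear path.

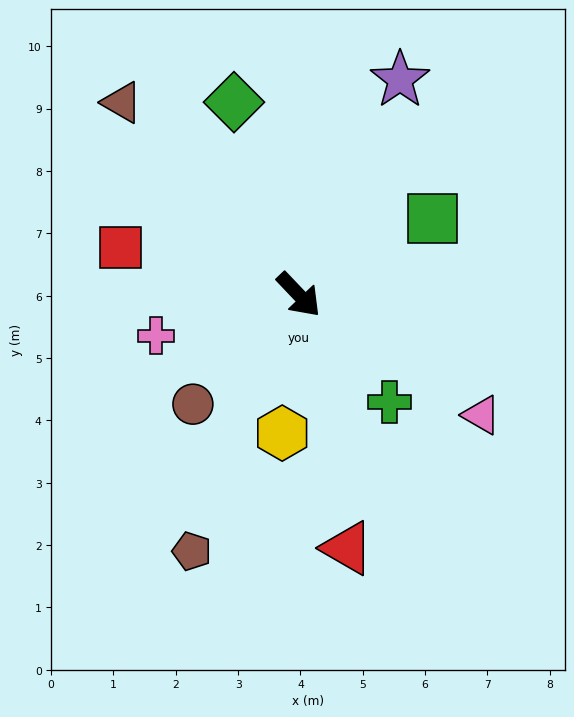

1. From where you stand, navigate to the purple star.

turn left 111°, forward 3.8 m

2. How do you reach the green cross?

turn right 3°, forward 2.2 m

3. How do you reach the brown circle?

turn right 88°, forward 2.4 m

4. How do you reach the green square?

turn left 76°, forward 2.5 m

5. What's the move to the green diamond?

turn left 155°, forward 3.3 m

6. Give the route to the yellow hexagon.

turn right 50°, forward 2.2 m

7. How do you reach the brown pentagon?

turn right 66°, forward 4.5 m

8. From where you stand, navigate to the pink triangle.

turn left 13°, forward 3.5 m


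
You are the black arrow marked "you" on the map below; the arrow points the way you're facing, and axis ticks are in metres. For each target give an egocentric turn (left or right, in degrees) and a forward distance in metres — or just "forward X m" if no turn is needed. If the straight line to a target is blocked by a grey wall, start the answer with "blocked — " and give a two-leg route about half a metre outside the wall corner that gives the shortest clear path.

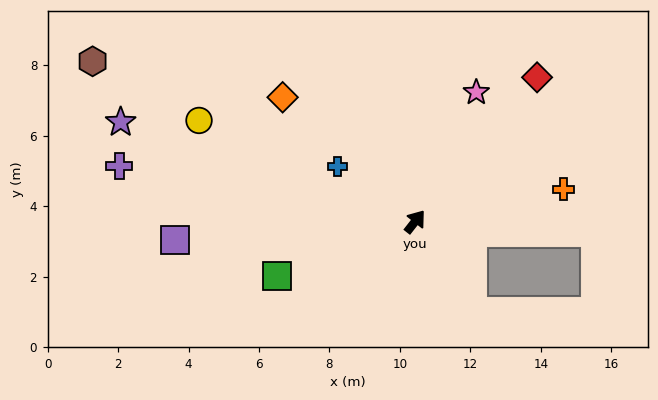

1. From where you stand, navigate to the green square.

turn left 150°, forward 4.2 m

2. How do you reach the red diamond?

turn right 2°, forward 5.4 m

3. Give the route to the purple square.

turn left 132°, forward 6.8 m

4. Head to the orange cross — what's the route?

turn right 40°, forward 4.3 m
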